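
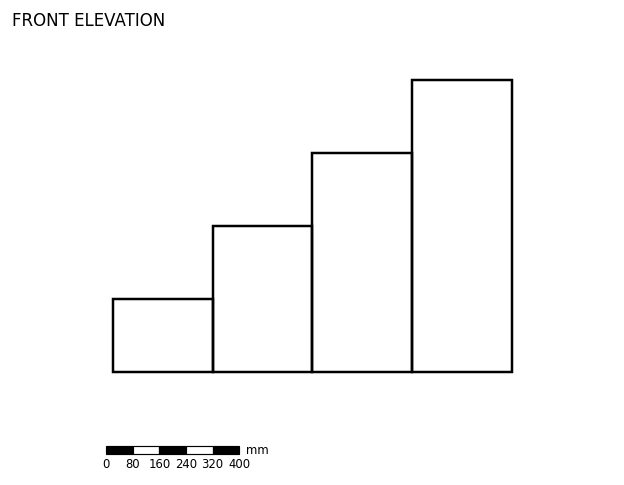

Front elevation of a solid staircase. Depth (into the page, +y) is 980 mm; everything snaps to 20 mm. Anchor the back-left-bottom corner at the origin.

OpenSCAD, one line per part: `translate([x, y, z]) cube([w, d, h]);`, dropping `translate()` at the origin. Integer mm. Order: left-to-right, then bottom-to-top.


cube([300, 980, 220]);
translate([300, 0, 0]) cube([300, 980, 440]);
translate([600, 0, 0]) cube([300, 980, 660]);
translate([900, 0, 0]) cube([300, 980, 880]);


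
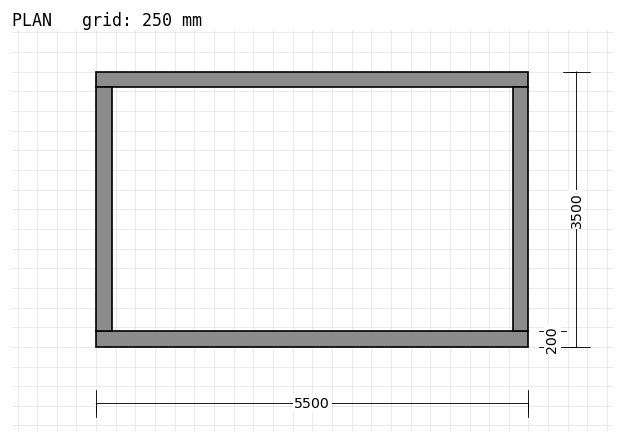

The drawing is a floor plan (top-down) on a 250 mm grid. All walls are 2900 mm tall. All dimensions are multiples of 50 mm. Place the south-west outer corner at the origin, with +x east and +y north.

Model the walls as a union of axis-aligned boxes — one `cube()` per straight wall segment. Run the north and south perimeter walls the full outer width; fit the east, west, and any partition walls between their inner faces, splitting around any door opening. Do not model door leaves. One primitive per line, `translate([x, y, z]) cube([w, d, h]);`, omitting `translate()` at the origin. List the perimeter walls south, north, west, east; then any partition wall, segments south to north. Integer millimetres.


cube([5500, 200, 2900]);
translate([0, 3300, 0]) cube([5500, 200, 2900]);
translate([0, 200, 0]) cube([200, 3100, 2900]);
translate([5300, 200, 0]) cube([200, 3100, 2900]);


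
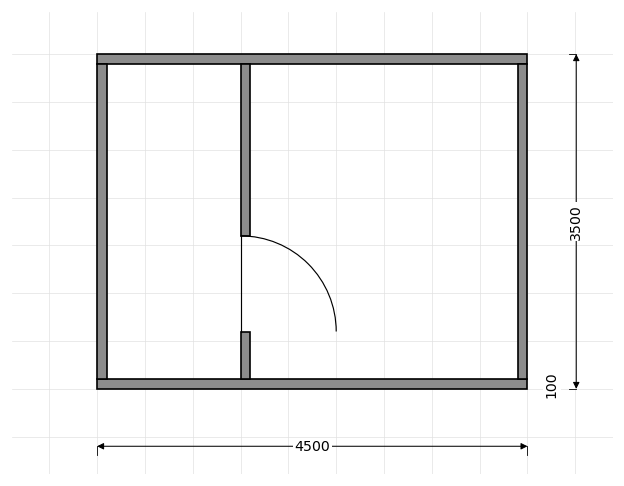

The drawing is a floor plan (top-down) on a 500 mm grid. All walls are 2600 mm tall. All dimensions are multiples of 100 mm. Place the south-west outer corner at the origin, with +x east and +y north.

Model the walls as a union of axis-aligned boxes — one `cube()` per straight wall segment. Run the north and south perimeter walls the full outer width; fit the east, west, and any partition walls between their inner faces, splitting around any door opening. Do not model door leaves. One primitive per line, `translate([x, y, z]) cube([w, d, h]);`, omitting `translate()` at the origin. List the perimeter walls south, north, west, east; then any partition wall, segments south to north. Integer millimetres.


cube([4500, 100, 2600]);
translate([0, 3400, 0]) cube([4500, 100, 2600]);
translate([0, 100, 0]) cube([100, 3300, 2600]);
translate([4400, 100, 0]) cube([100, 3300, 2600]);
translate([1500, 100, 0]) cube([100, 500, 2600]);
translate([1500, 1600, 0]) cube([100, 1800, 2600]);


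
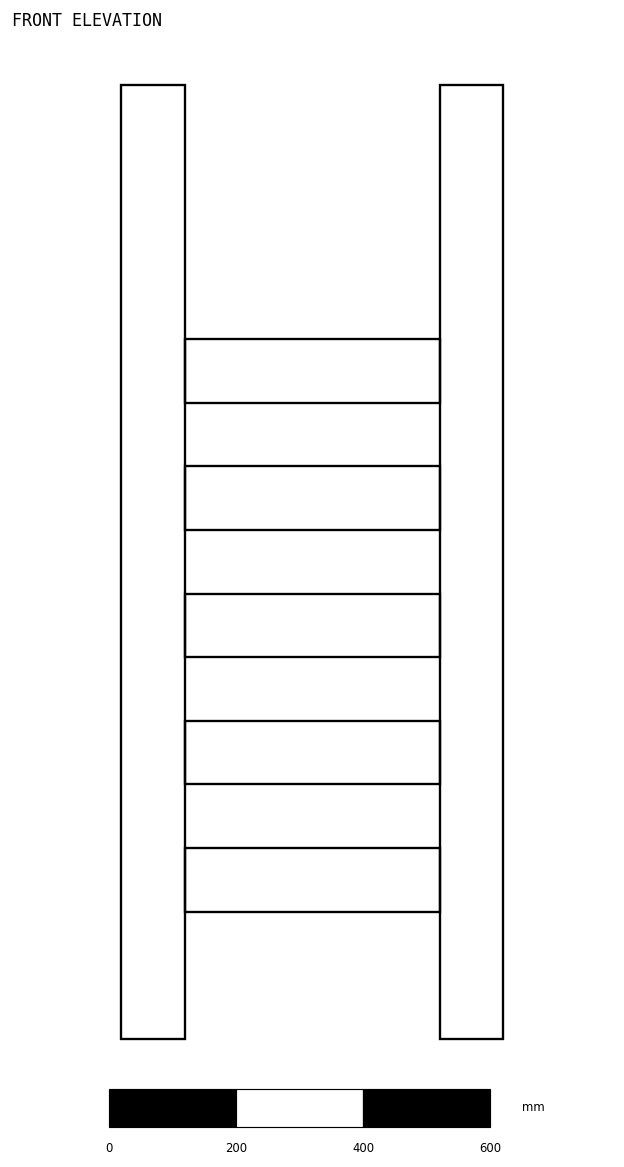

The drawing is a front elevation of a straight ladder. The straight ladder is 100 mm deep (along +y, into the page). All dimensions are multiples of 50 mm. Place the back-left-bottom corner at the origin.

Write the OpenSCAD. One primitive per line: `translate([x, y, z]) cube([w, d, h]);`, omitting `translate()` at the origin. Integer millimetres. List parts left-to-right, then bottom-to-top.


cube([100, 100, 1500]);
translate([100, 0, 200]) cube([400, 100, 100]);
translate([100, 0, 400]) cube([400, 100, 100]);
translate([100, 0, 600]) cube([400, 100, 100]);
translate([100, 0, 800]) cube([400, 100, 100]);
translate([100, 0, 1000]) cube([400, 100, 100]);
translate([500, 0, 0]) cube([100, 100, 1500]);


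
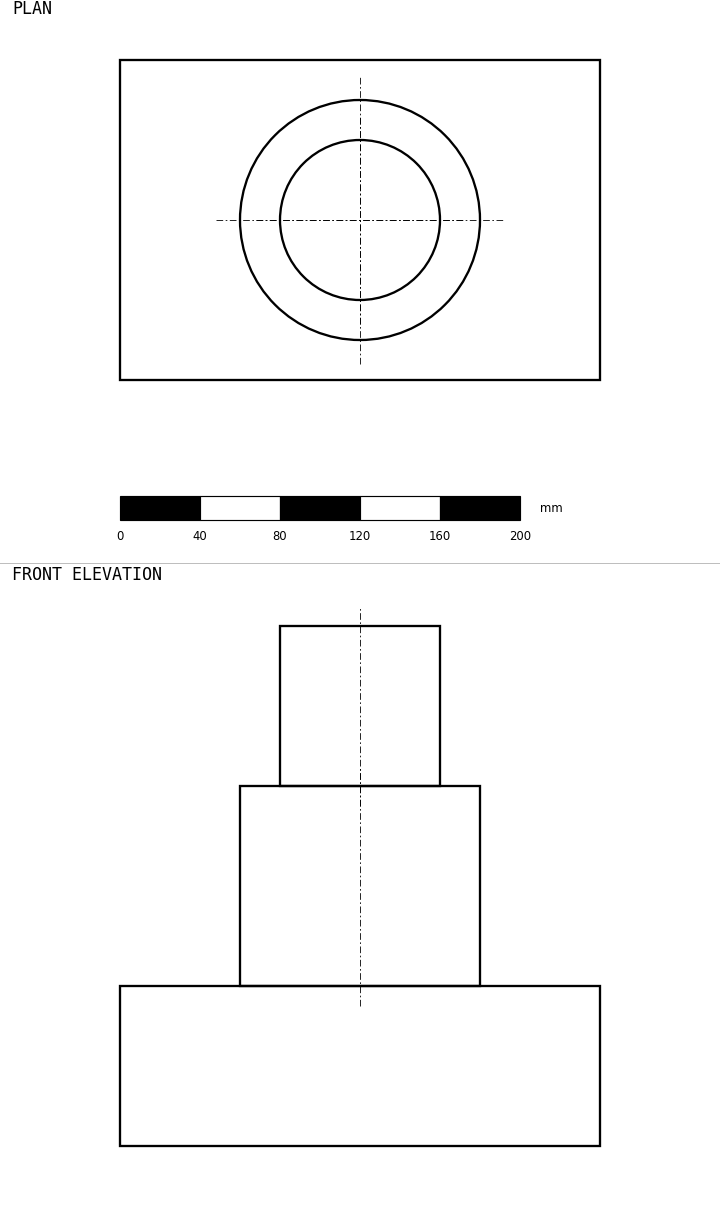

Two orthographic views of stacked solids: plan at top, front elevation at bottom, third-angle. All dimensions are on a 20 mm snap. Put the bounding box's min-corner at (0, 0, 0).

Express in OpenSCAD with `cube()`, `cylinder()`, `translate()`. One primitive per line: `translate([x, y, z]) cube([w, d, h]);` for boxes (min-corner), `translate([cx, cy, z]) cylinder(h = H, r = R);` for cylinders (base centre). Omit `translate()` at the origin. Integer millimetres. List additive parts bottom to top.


cube([240, 160, 80]);
translate([120, 80, 80]) cylinder(h = 100, r = 60);
translate([120, 80, 180]) cylinder(h = 80, r = 40);


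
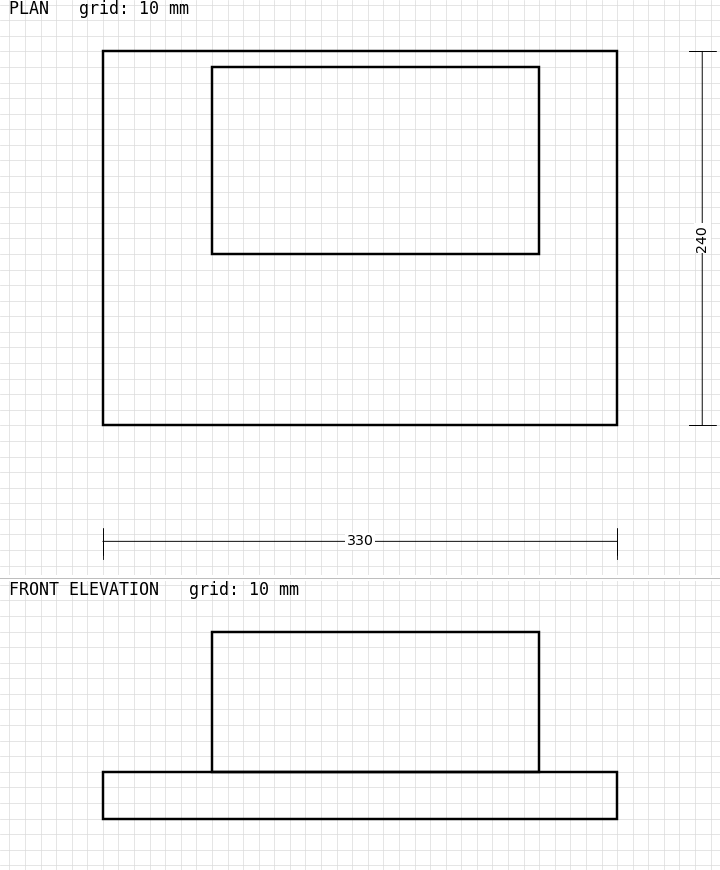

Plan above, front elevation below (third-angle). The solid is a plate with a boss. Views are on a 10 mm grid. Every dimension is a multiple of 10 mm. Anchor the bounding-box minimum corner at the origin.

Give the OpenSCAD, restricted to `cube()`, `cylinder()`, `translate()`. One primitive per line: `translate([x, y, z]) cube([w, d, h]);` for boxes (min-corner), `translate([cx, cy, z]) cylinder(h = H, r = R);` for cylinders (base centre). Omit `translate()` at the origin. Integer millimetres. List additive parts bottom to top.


cube([330, 240, 30]);
translate([70, 110, 30]) cube([210, 120, 90]);


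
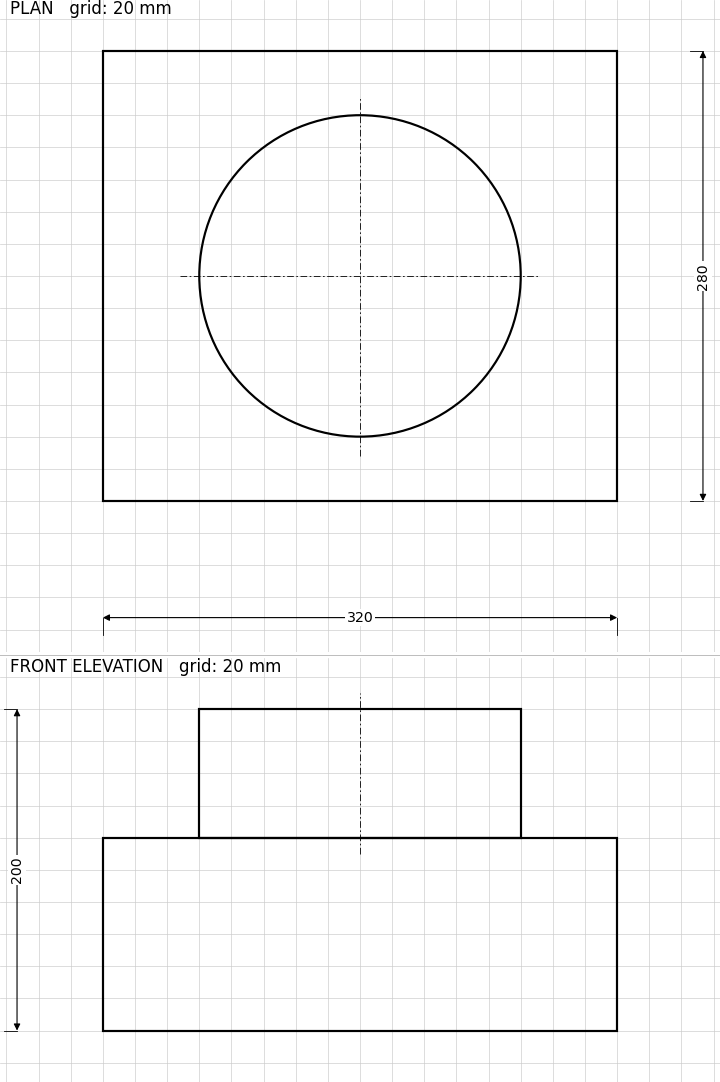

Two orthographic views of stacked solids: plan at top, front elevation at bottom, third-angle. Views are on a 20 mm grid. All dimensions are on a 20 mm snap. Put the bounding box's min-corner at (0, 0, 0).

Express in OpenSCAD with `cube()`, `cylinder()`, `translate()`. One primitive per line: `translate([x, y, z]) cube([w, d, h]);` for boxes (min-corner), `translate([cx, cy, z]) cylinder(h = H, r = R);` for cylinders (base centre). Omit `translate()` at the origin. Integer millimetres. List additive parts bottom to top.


cube([320, 280, 120]);
translate([160, 140, 120]) cylinder(h = 80, r = 100);


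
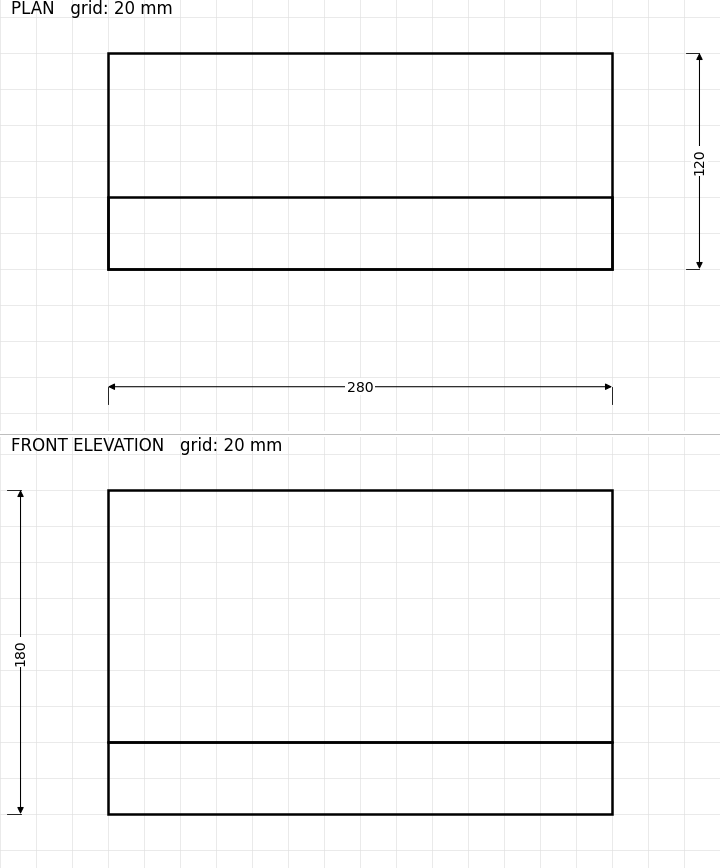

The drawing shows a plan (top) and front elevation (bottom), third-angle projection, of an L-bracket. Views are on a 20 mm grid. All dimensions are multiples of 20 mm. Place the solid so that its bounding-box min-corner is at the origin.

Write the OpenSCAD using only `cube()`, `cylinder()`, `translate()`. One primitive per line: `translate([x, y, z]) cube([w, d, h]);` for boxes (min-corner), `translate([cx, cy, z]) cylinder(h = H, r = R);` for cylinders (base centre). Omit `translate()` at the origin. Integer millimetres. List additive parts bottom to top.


cube([280, 120, 40]);
translate([0, 0, 40]) cube([280, 40, 140]);


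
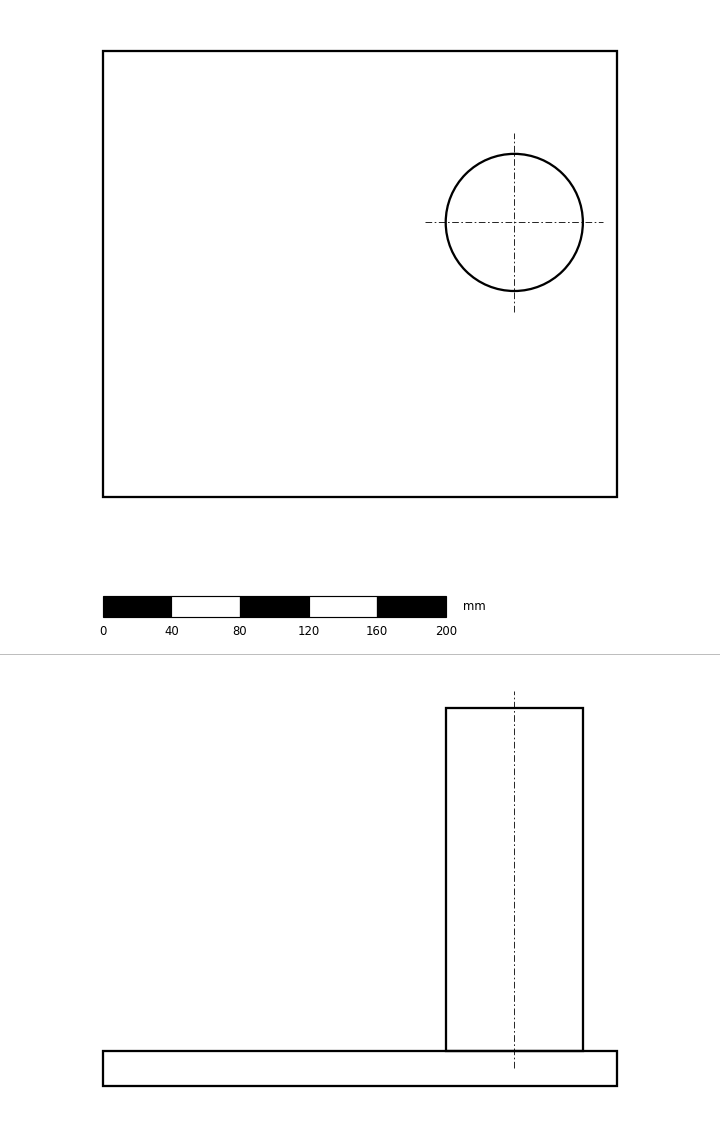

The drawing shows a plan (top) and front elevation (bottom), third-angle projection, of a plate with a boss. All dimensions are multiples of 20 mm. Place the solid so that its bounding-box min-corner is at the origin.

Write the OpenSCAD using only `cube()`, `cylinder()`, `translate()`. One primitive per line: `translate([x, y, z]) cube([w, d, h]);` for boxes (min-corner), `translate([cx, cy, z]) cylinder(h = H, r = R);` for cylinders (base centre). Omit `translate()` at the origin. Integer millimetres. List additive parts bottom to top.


cube([300, 260, 20]);
translate([240, 160, 20]) cylinder(h = 200, r = 40);


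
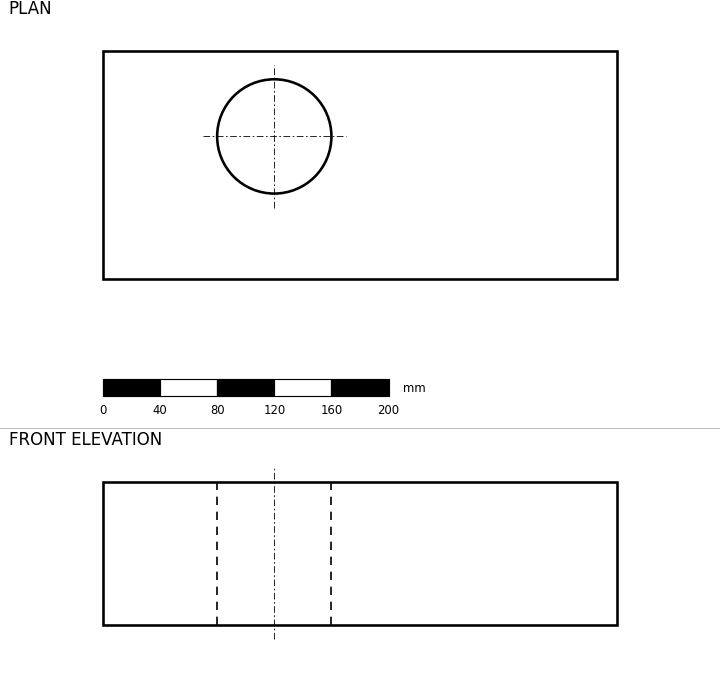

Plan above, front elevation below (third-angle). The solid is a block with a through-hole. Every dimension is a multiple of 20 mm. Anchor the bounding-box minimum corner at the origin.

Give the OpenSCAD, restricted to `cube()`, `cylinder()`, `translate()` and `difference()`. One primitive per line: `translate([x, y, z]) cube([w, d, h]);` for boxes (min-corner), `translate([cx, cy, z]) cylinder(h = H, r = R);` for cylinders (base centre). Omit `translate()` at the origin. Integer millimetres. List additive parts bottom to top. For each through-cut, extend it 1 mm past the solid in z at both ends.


difference() {
  cube([360, 160, 100]);
  translate([120, 100, -1]) cylinder(h = 102, r = 40);
}


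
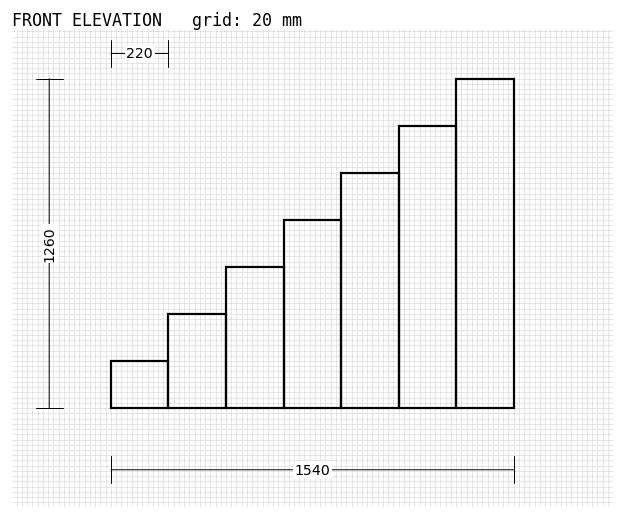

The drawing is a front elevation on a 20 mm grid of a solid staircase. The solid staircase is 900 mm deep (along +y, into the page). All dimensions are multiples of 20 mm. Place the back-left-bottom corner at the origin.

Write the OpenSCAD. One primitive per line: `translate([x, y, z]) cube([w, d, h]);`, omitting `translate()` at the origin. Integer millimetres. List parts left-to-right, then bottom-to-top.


cube([220, 900, 180]);
translate([220, 0, 0]) cube([220, 900, 360]);
translate([440, 0, 0]) cube([220, 900, 540]);
translate([660, 0, 0]) cube([220, 900, 720]);
translate([880, 0, 0]) cube([220, 900, 900]);
translate([1100, 0, 0]) cube([220, 900, 1080]);
translate([1320, 0, 0]) cube([220, 900, 1260]);


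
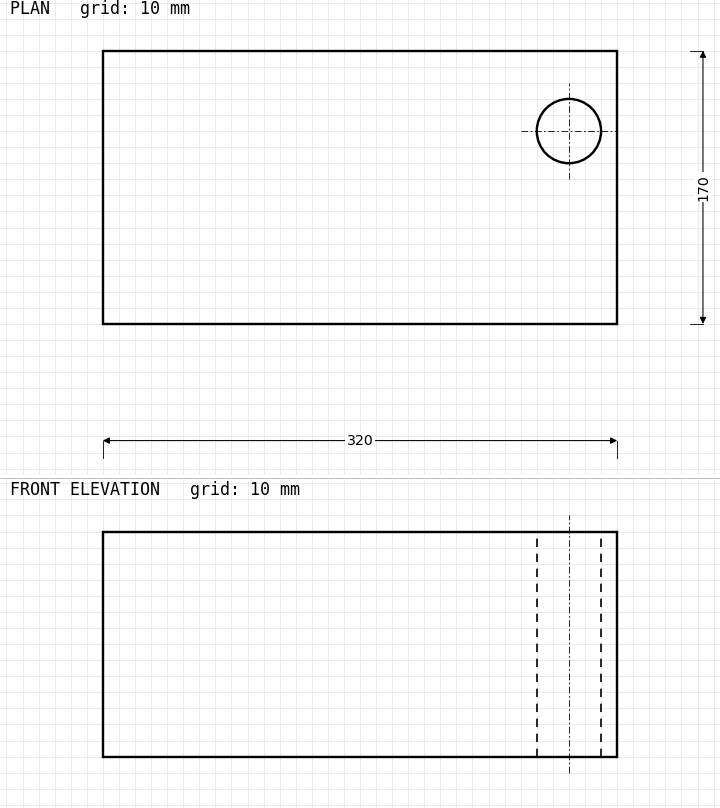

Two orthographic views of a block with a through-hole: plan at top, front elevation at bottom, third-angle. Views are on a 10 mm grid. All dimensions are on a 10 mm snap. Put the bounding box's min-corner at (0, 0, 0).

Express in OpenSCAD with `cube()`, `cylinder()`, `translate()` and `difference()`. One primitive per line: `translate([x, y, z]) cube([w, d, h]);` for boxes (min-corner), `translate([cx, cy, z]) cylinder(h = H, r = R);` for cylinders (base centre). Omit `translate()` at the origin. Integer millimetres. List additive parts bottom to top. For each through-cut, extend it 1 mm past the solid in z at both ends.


difference() {
  cube([320, 170, 140]);
  translate([290, 120, -1]) cylinder(h = 142, r = 20);
}


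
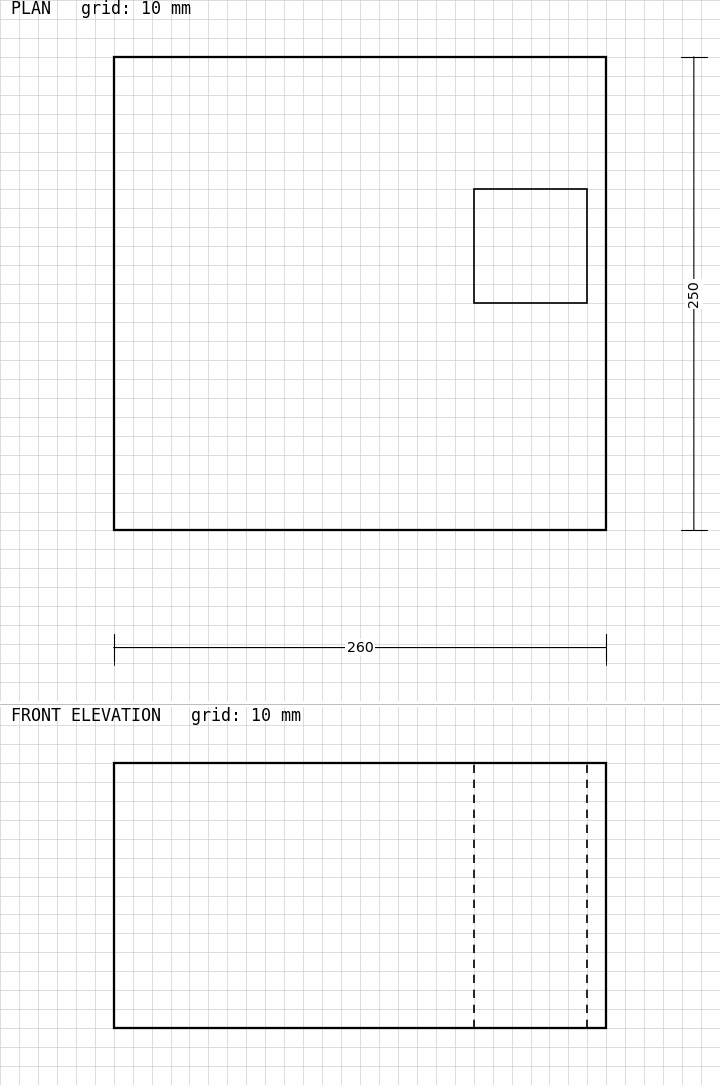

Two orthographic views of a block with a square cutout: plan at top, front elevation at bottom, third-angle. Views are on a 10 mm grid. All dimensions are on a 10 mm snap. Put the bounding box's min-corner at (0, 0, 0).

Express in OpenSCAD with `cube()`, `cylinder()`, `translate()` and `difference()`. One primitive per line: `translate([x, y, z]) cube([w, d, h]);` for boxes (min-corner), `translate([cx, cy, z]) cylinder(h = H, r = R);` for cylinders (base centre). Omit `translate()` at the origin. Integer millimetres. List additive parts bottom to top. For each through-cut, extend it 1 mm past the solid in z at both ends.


difference() {
  cube([260, 250, 140]);
  translate([190, 120, -1]) cube([60, 60, 142]);
}


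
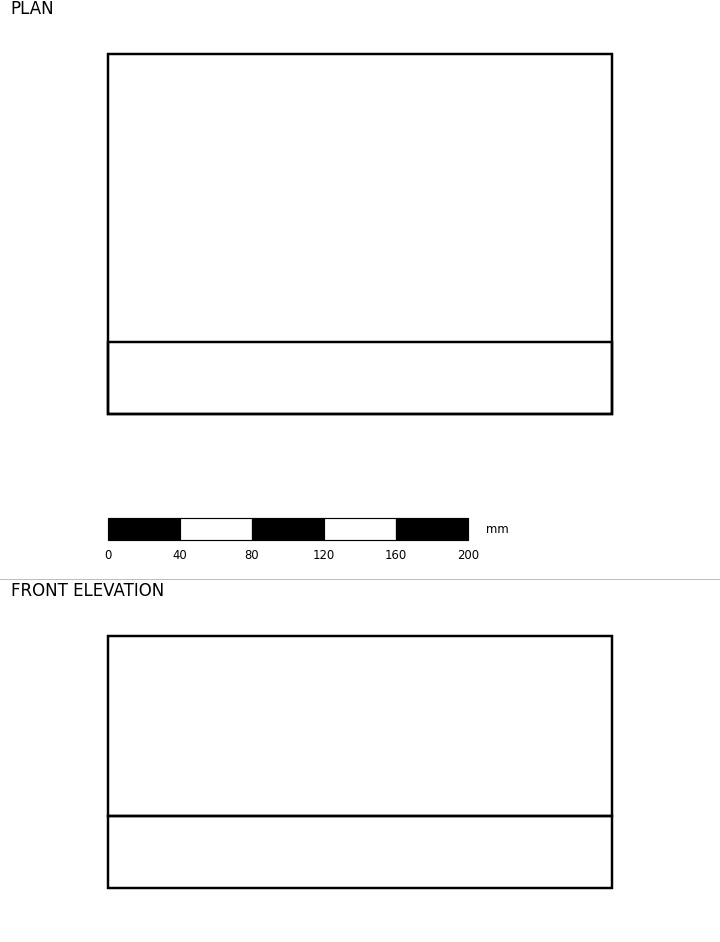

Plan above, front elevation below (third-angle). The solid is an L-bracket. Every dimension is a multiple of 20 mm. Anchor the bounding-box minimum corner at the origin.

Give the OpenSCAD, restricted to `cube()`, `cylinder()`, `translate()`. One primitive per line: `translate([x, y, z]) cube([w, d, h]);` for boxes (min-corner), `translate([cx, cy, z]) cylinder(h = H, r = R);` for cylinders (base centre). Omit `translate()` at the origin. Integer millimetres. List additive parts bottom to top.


cube([280, 200, 40]);
translate([0, 0, 40]) cube([280, 40, 100]);


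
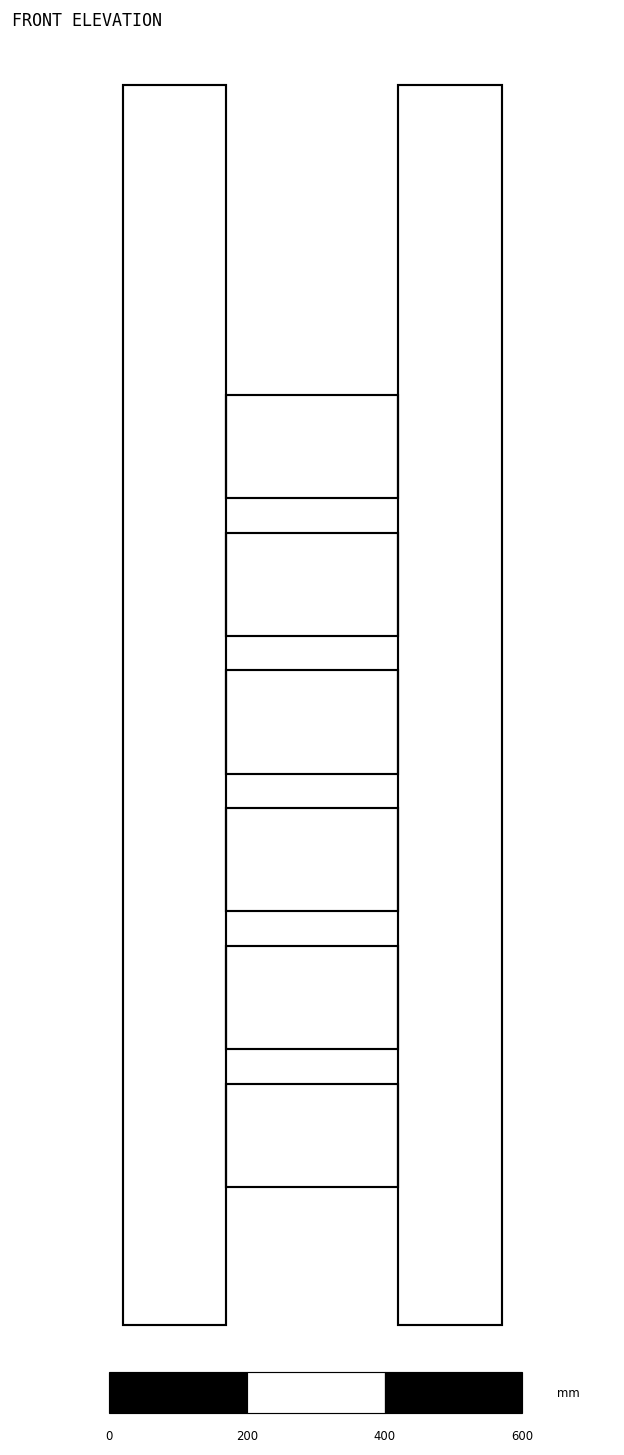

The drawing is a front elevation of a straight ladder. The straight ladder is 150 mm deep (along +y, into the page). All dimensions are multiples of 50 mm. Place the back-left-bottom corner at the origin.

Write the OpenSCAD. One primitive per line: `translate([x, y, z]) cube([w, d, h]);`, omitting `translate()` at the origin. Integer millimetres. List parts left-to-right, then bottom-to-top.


cube([150, 150, 1800]);
translate([150, 0, 200]) cube([250, 150, 150]);
translate([150, 0, 400]) cube([250, 150, 150]);
translate([150, 0, 600]) cube([250, 150, 150]);
translate([150, 0, 800]) cube([250, 150, 150]);
translate([150, 0, 1000]) cube([250, 150, 150]);
translate([150, 0, 1200]) cube([250, 150, 150]);
translate([400, 0, 0]) cube([150, 150, 1800]);


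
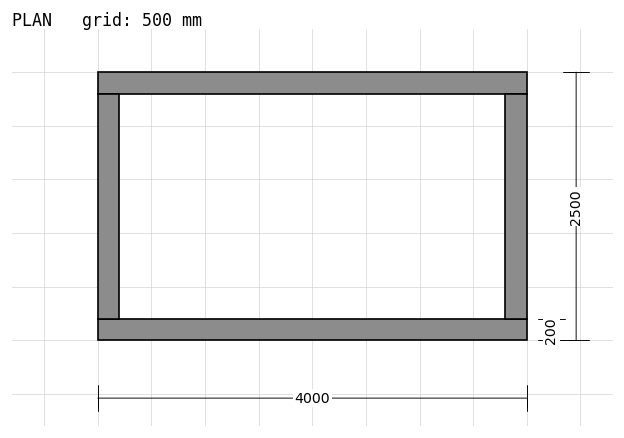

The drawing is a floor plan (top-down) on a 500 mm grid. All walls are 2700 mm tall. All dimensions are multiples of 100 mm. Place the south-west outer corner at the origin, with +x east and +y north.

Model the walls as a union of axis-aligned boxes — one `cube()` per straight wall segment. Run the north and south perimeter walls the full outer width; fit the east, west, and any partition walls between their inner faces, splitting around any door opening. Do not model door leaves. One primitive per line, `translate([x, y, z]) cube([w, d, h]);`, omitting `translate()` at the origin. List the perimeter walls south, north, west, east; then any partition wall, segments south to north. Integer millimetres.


cube([4000, 200, 2700]);
translate([0, 2300, 0]) cube([4000, 200, 2700]);
translate([0, 200, 0]) cube([200, 2100, 2700]);
translate([3800, 200, 0]) cube([200, 2100, 2700]);


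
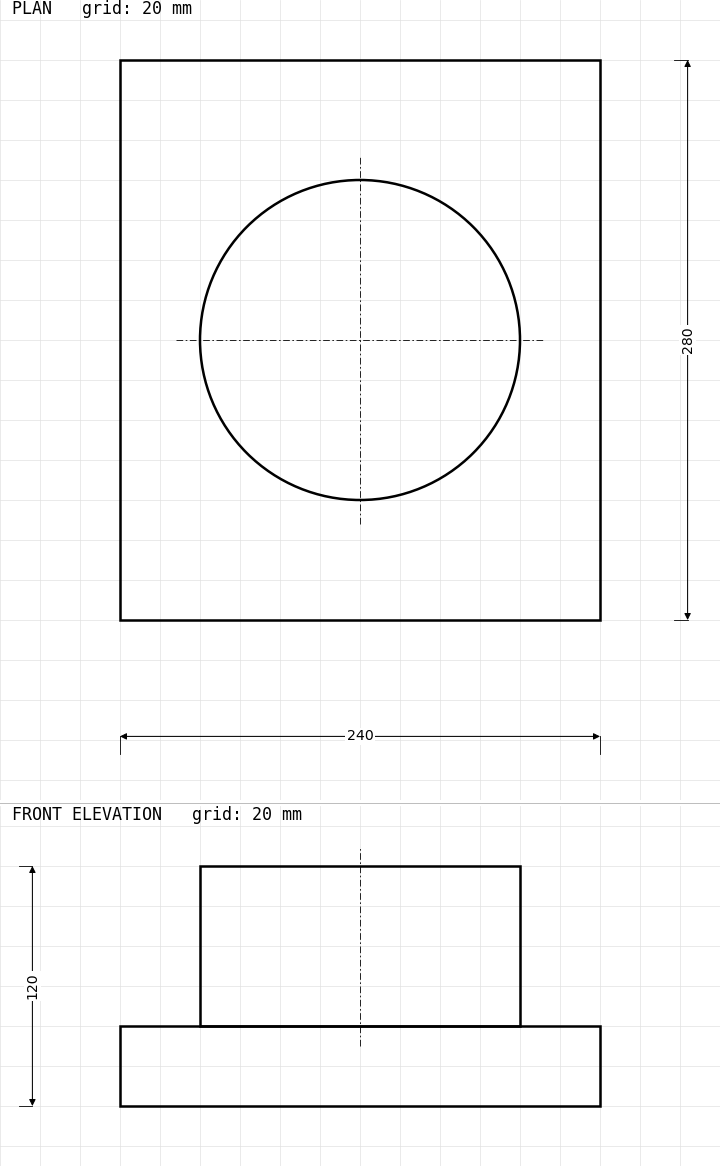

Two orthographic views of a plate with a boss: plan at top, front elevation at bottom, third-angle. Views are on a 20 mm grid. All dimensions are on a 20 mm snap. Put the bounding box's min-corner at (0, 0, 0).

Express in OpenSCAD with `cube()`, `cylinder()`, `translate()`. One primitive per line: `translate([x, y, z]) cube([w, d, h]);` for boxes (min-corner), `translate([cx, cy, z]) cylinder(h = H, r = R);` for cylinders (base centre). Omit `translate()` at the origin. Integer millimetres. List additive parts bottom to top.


cube([240, 280, 40]);
translate([120, 140, 40]) cylinder(h = 80, r = 80);


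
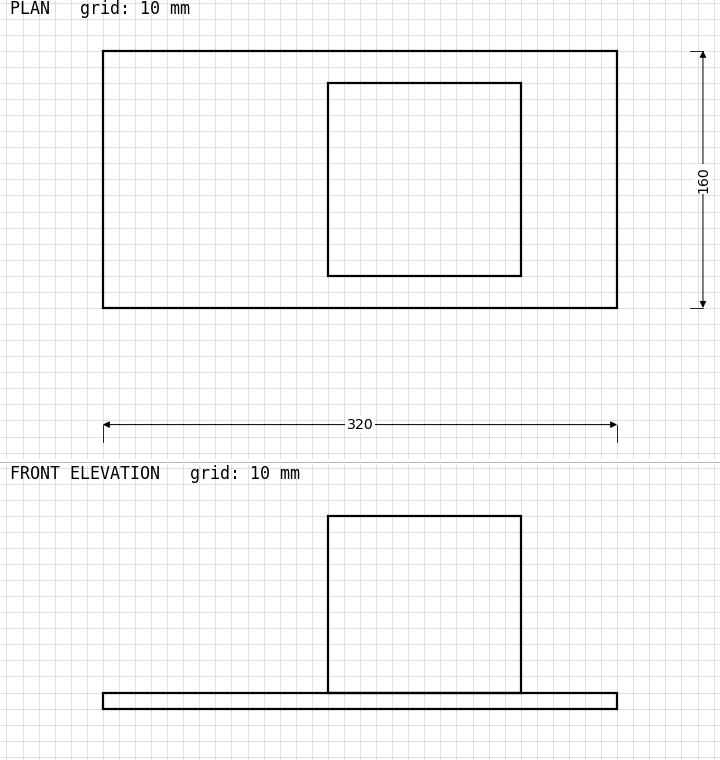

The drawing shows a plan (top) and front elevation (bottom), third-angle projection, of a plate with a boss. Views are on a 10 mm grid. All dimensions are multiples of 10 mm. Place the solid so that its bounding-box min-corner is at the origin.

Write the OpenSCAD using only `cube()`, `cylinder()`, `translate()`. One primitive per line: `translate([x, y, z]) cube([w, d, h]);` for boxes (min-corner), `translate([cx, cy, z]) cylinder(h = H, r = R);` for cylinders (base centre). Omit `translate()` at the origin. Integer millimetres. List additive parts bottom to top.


cube([320, 160, 10]);
translate([140, 20, 10]) cube([120, 120, 110]);


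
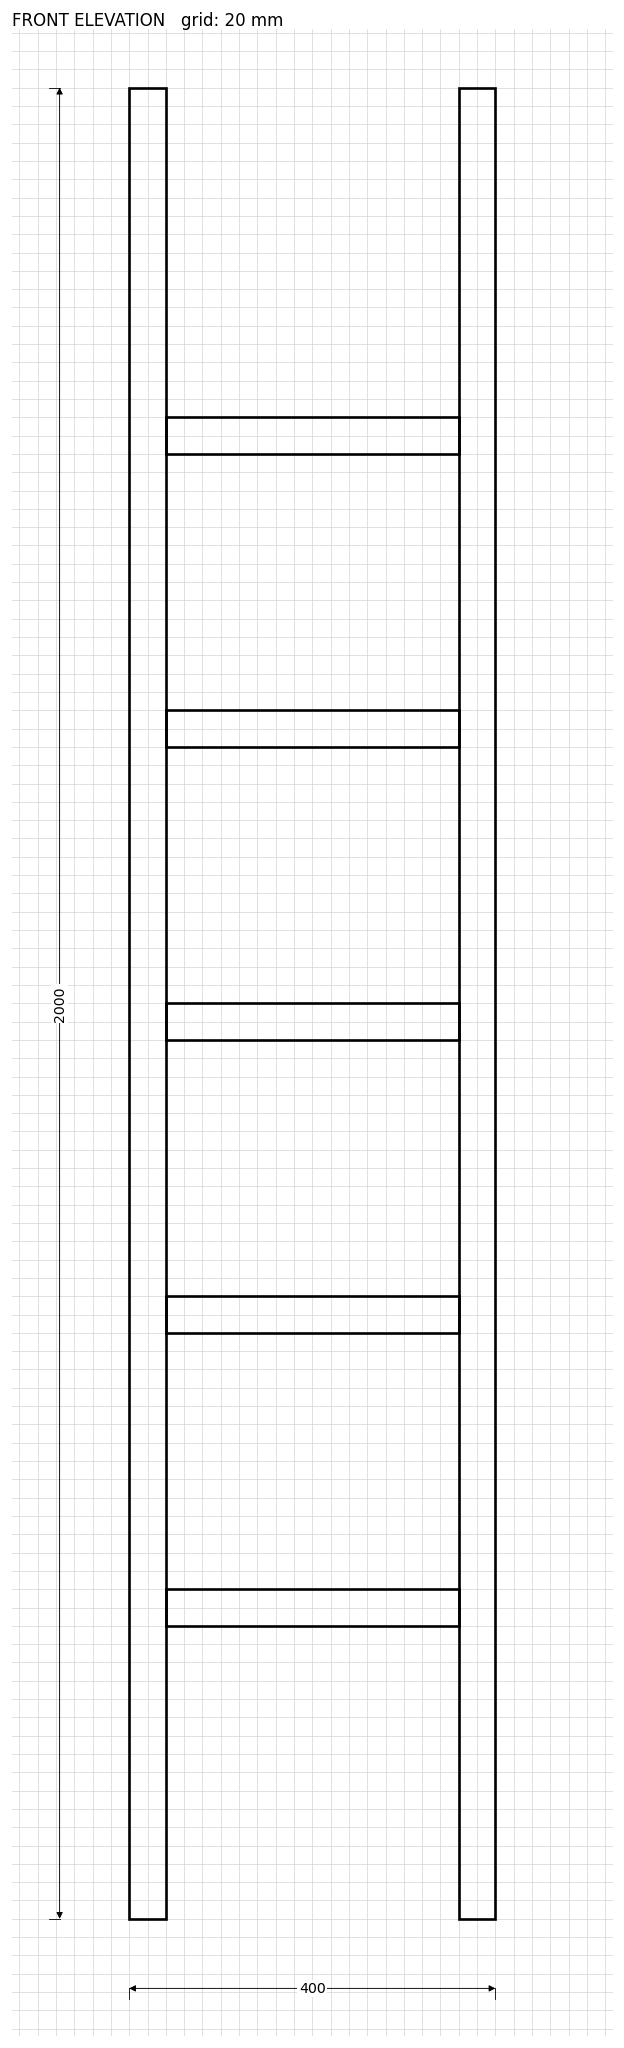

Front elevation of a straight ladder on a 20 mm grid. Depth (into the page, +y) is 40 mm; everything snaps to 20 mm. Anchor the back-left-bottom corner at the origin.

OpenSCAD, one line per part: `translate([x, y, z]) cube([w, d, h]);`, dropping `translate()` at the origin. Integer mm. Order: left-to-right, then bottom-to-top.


cube([40, 40, 2000]);
translate([40, 0, 320]) cube([320, 40, 40]);
translate([40, 0, 640]) cube([320, 40, 40]);
translate([40, 0, 960]) cube([320, 40, 40]);
translate([40, 0, 1280]) cube([320, 40, 40]);
translate([40, 0, 1600]) cube([320, 40, 40]);
translate([360, 0, 0]) cube([40, 40, 2000]);


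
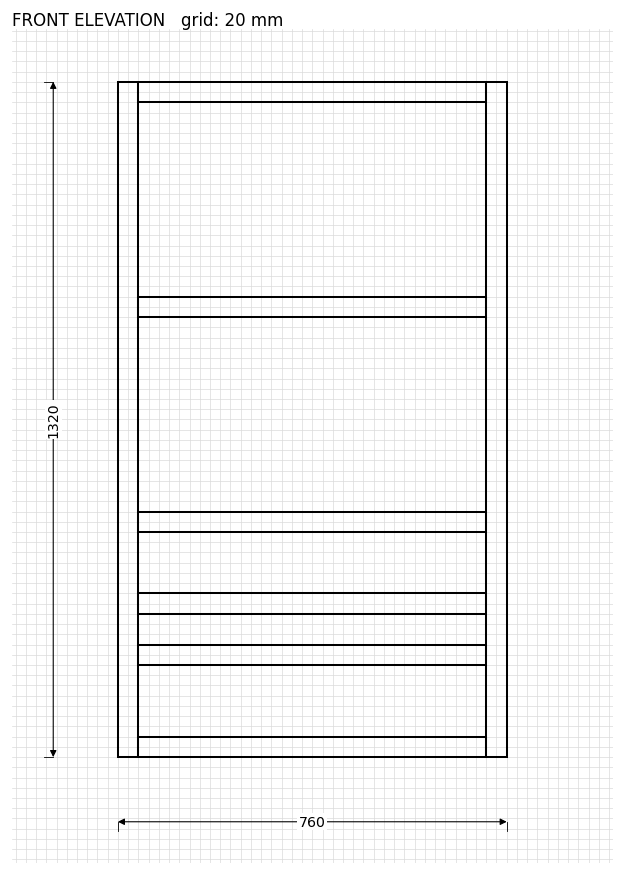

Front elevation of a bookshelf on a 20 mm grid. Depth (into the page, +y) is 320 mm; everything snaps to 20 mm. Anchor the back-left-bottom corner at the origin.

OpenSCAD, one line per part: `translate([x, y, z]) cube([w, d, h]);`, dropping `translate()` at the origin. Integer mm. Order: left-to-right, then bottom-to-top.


cube([40, 320, 1320]);
translate([40, 0, 0]) cube([680, 320, 40]);
translate([40, 0, 180]) cube([680, 320, 40]);
translate([40, 0, 280]) cube([680, 320, 40]);
translate([40, 0, 440]) cube([680, 320, 40]);
translate([40, 0, 860]) cube([680, 320, 40]);
translate([40, 0, 1280]) cube([680, 320, 40]);
translate([720, 0, 0]) cube([40, 320, 1320]);


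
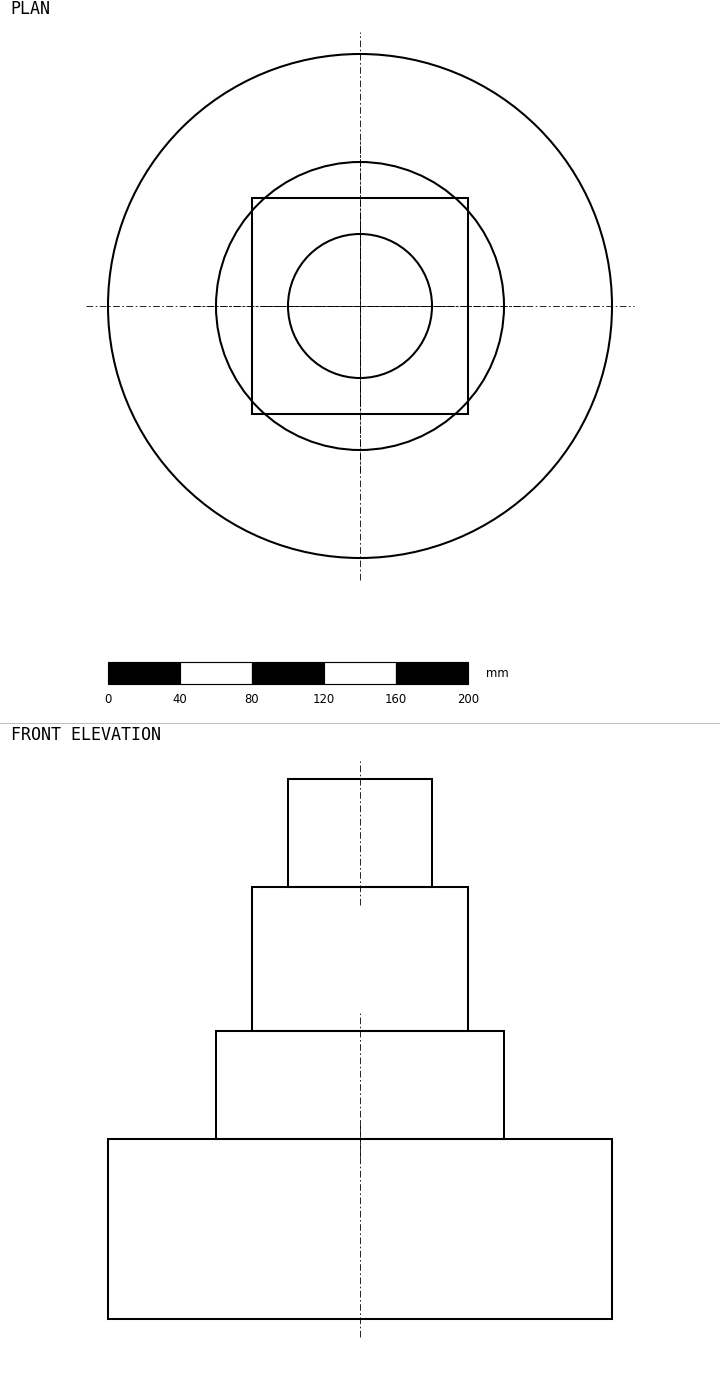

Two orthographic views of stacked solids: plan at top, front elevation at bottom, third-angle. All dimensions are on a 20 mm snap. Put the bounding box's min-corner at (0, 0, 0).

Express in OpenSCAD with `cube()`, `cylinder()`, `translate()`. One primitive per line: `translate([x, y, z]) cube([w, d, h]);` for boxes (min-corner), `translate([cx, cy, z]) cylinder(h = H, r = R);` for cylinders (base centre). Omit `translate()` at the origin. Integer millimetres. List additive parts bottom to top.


translate([140, 140, 0]) cylinder(h = 100, r = 140);
translate([140, 140, 100]) cylinder(h = 60, r = 80);
translate([80, 80, 160]) cube([120, 120, 80]);
translate([140, 140, 240]) cylinder(h = 60, r = 40);


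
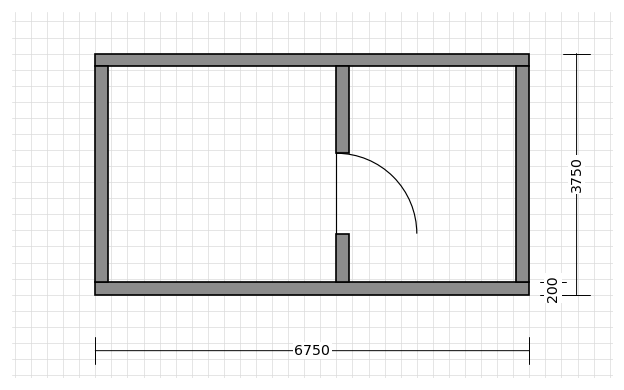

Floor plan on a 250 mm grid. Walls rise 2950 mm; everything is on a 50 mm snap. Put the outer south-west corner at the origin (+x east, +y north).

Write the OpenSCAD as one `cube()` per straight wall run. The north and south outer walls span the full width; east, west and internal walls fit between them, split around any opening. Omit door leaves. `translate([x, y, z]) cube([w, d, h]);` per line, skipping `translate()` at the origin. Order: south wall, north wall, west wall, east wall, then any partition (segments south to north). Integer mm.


cube([6750, 200, 2950]);
translate([0, 3550, 0]) cube([6750, 200, 2950]);
translate([0, 200, 0]) cube([200, 3350, 2950]);
translate([6550, 200, 0]) cube([200, 3350, 2950]);
translate([3750, 200, 0]) cube([200, 750, 2950]);
translate([3750, 2200, 0]) cube([200, 1350, 2950]);


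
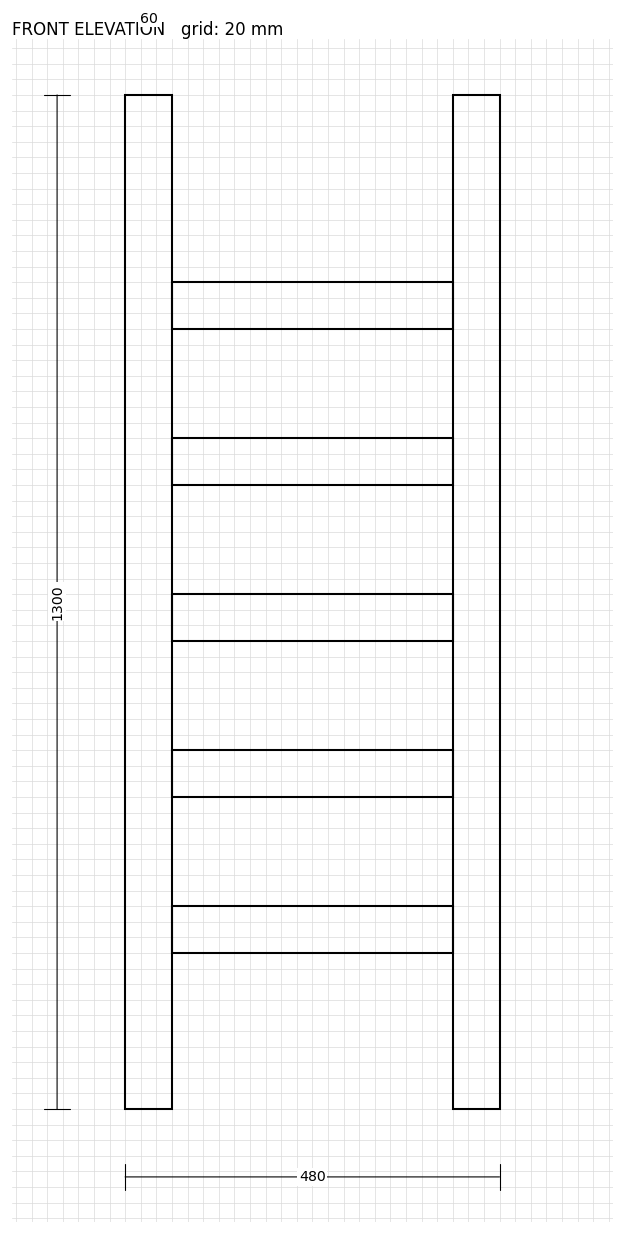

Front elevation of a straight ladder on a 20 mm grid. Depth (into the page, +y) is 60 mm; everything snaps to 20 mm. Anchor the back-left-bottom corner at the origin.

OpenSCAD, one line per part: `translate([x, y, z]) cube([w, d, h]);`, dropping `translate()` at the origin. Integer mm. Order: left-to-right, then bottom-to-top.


cube([60, 60, 1300]);
translate([60, 0, 200]) cube([360, 60, 60]);
translate([60, 0, 400]) cube([360, 60, 60]);
translate([60, 0, 600]) cube([360, 60, 60]);
translate([60, 0, 800]) cube([360, 60, 60]);
translate([60, 0, 1000]) cube([360, 60, 60]);
translate([420, 0, 0]) cube([60, 60, 1300]);


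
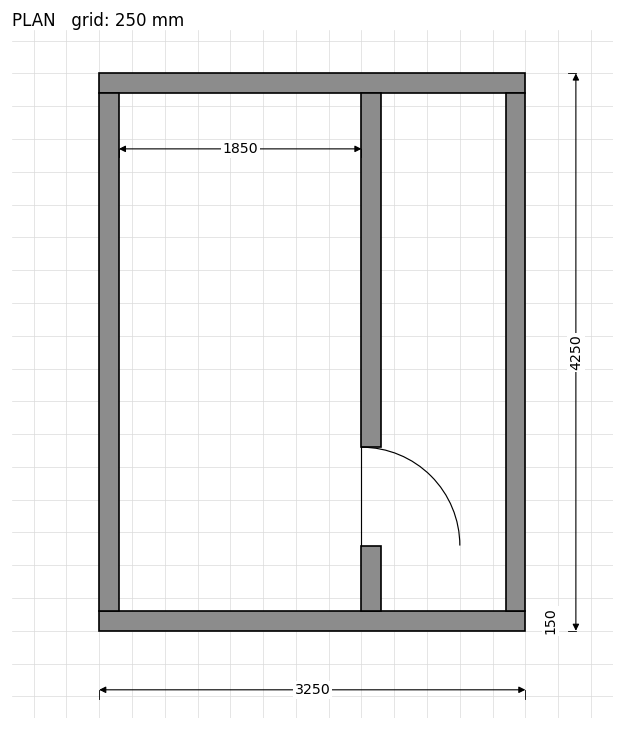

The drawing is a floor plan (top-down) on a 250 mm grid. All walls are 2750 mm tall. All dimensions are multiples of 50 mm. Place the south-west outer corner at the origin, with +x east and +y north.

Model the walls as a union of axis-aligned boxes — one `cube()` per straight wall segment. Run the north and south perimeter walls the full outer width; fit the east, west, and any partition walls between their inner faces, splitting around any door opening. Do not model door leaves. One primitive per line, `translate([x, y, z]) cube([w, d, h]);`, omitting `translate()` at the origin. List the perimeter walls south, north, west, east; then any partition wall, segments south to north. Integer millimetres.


cube([3250, 150, 2750]);
translate([0, 4100, 0]) cube([3250, 150, 2750]);
translate([0, 150, 0]) cube([150, 3950, 2750]);
translate([3100, 150, 0]) cube([150, 3950, 2750]);
translate([2000, 150, 0]) cube([150, 500, 2750]);
translate([2000, 1400, 0]) cube([150, 2700, 2750]);


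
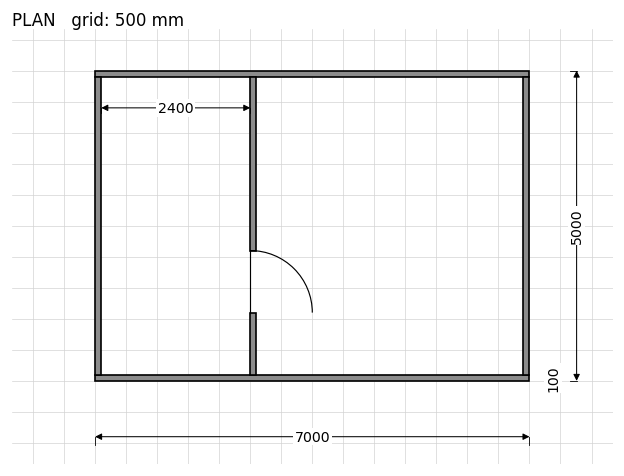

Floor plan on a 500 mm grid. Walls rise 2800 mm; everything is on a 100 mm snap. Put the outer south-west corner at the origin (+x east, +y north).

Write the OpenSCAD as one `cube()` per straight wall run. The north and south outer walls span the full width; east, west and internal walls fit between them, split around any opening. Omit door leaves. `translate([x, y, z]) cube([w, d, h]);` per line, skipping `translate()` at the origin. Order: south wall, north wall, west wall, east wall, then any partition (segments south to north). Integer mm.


cube([7000, 100, 2800]);
translate([0, 4900, 0]) cube([7000, 100, 2800]);
translate([0, 100, 0]) cube([100, 4800, 2800]);
translate([6900, 100, 0]) cube([100, 4800, 2800]);
translate([2500, 100, 0]) cube([100, 1000, 2800]);
translate([2500, 2100, 0]) cube([100, 2800, 2800]);


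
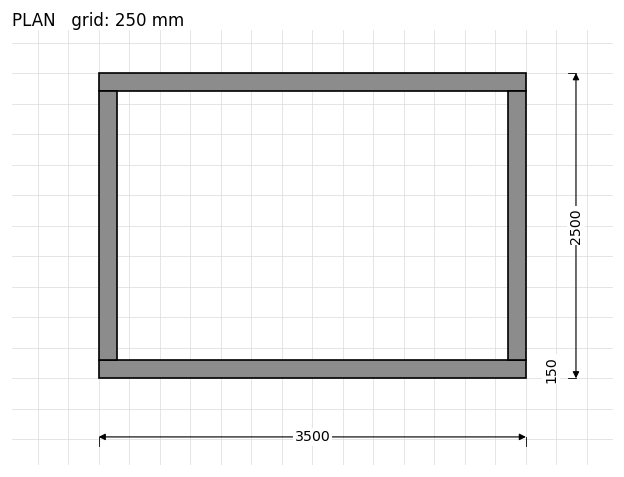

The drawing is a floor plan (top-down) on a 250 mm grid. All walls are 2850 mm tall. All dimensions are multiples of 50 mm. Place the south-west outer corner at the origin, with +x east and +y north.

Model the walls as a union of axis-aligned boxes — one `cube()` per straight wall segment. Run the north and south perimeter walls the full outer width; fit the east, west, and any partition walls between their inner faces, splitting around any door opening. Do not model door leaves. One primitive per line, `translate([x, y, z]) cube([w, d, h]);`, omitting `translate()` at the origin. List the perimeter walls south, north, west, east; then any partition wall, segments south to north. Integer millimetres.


cube([3500, 150, 2850]);
translate([0, 2350, 0]) cube([3500, 150, 2850]);
translate([0, 150, 0]) cube([150, 2200, 2850]);
translate([3350, 150, 0]) cube([150, 2200, 2850]);


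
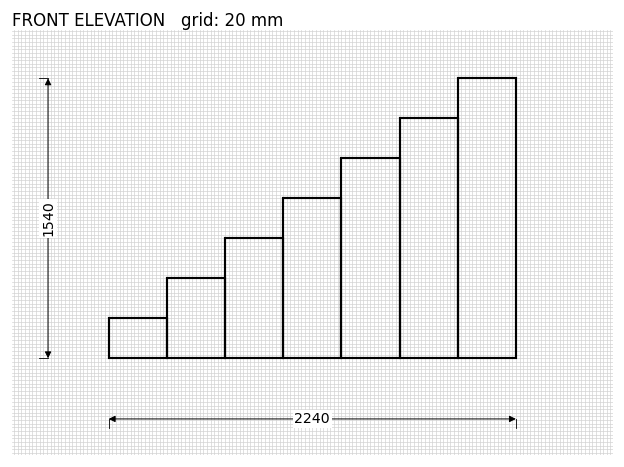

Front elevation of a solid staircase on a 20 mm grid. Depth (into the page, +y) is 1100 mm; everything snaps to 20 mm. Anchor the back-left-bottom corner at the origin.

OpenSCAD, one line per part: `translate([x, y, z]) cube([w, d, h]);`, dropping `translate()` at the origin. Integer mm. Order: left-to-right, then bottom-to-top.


cube([320, 1100, 220]);
translate([320, 0, 0]) cube([320, 1100, 440]);
translate([640, 0, 0]) cube([320, 1100, 660]);
translate([960, 0, 0]) cube([320, 1100, 880]);
translate([1280, 0, 0]) cube([320, 1100, 1100]);
translate([1600, 0, 0]) cube([320, 1100, 1320]);
translate([1920, 0, 0]) cube([320, 1100, 1540]);


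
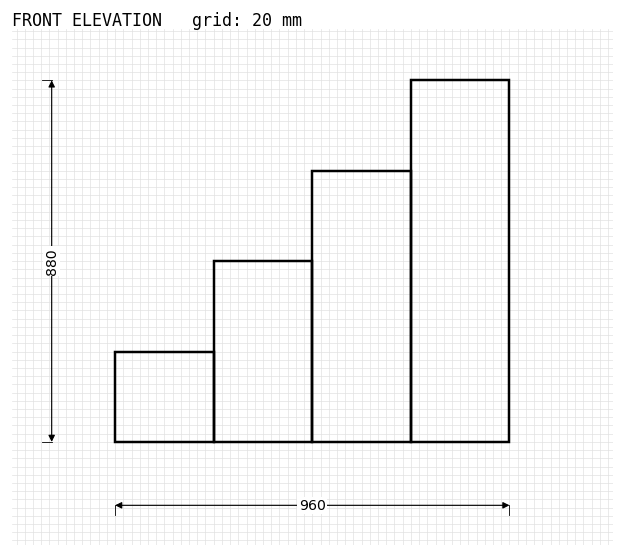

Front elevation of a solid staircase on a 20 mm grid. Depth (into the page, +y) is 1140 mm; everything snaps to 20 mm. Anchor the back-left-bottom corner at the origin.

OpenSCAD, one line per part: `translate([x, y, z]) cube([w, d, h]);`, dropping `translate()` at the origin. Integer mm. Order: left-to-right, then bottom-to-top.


cube([240, 1140, 220]);
translate([240, 0, 0]) cube([240, 1140, 440]);
translate([480, 0, 0]) cube([240, 1140, 660]);
translate([720, 0, 0]) cube([240, 1140, 880]);


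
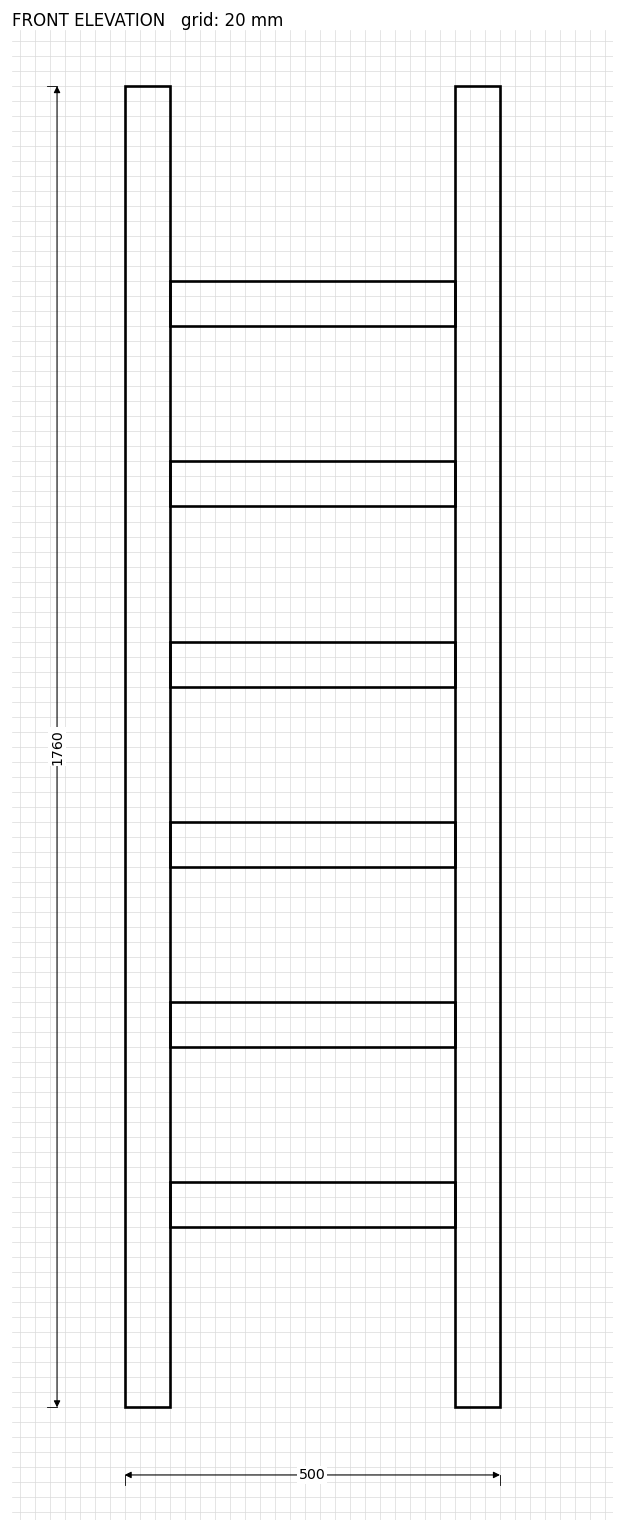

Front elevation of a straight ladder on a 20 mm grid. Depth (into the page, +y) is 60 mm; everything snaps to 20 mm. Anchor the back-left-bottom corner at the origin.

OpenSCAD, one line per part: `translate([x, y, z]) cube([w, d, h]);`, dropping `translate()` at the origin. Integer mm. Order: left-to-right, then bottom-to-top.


cube([60, 60, 1760]);
translate([60, 0, 240]) cube([380, 60, 60]);
translate([60, 0, 480]) cube([380, 60, 60]);
translate([60, 0, 720]) cube([380, 60, 60]);
translate([60, 0, 960]) cube([380, 60, 60]);
translate([60, 0, 1200]) cube([380, 60, 60]);
translate([60, 0, 1440]) cube([380, 60, 60]);
translate([440, 0, 0]) cube([60, 60, 1760]);


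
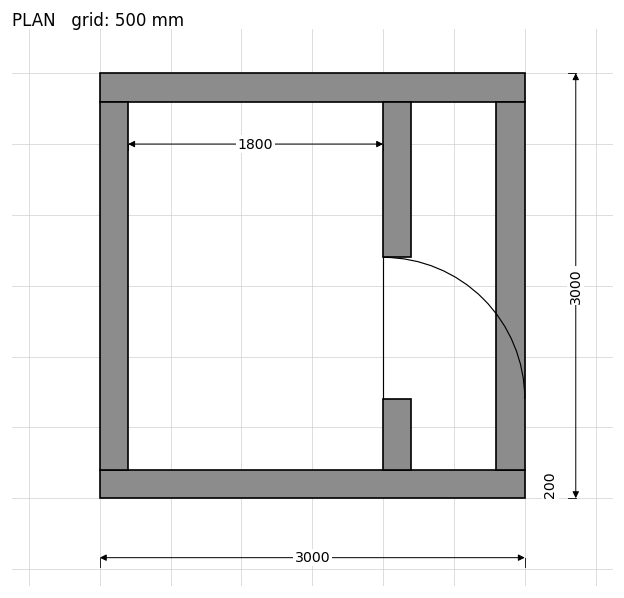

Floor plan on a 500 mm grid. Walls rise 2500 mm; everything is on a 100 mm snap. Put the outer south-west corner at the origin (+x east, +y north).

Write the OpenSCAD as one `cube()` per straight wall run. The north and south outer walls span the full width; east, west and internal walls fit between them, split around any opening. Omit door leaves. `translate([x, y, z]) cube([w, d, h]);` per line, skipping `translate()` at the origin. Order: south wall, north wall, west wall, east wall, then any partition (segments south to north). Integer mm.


cube([3000, 200, 2500]);
translate([0, 2800, 0]) cube([3000, 200, 2500]);
translate([0, 200, 0]) cube([200, 2600, 2500]);
translate([2800, 200, 0]) cube([200, 2600, 2500]);
translate([2000, 200, 0]) cube([200, 500, 2500]);
translate([2000, 1700, 0]) cube([200, 1100, 2500]);


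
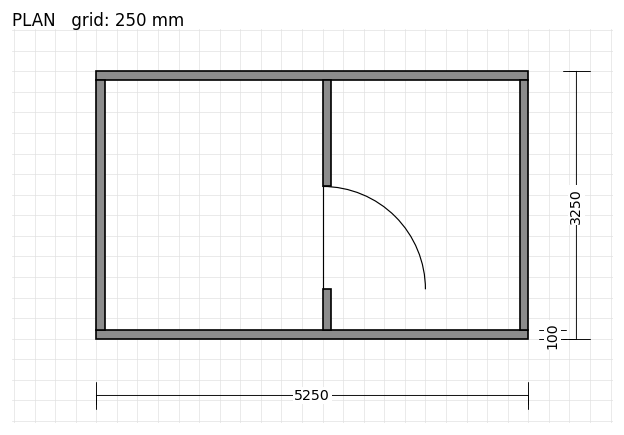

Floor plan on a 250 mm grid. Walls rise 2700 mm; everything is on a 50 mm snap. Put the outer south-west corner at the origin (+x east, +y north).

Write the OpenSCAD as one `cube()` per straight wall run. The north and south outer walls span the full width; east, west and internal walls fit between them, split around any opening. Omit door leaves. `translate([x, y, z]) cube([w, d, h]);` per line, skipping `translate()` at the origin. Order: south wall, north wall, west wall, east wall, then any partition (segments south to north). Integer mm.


cube([5250, 100, 2700]);
translate([0, 3150, 0]) cube([5250, 100, 2700]);
translate([0, 100, 0]) cube([100, 3050, 2700]);
translate([5150, 100, 0]) cube([100, 3050, 2700]);
translate([2750, 100, 0]) cube([100, 500, 2700]);
translate([2750, 1850, 0]) cube([100, 1300, 2700]);


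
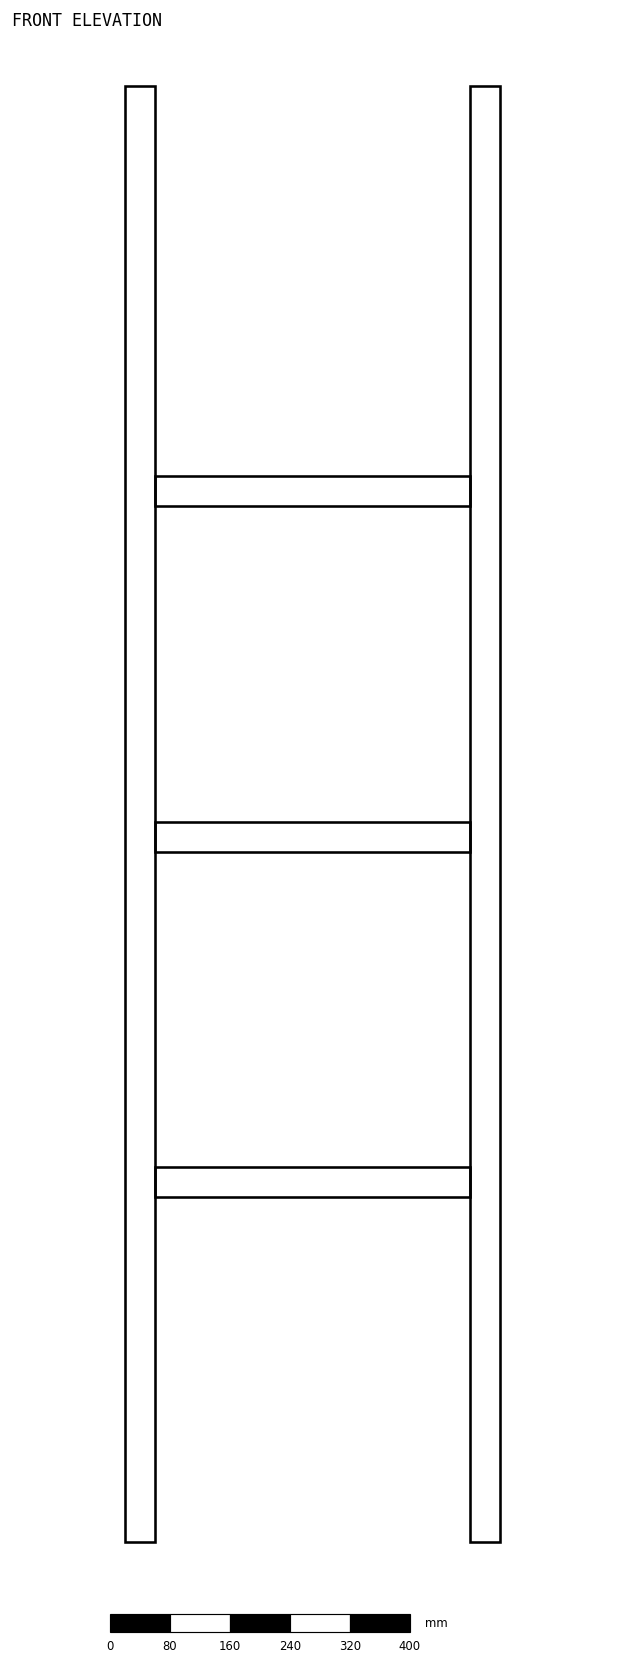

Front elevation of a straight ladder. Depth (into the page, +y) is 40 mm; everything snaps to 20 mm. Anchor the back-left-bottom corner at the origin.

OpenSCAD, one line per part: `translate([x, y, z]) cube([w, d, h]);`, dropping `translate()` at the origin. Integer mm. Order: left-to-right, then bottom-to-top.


cube([40, 40, 1940]);
translate([40, 0, 460]) cube([420, 40, 40]);
translate([40, 0, 920]) cube([420, 40, 40]);
translate([40, 0, 1380]) cube([420, 40, 40]);
translate([460, 0, 0]) cube([40, 40, 1940]);


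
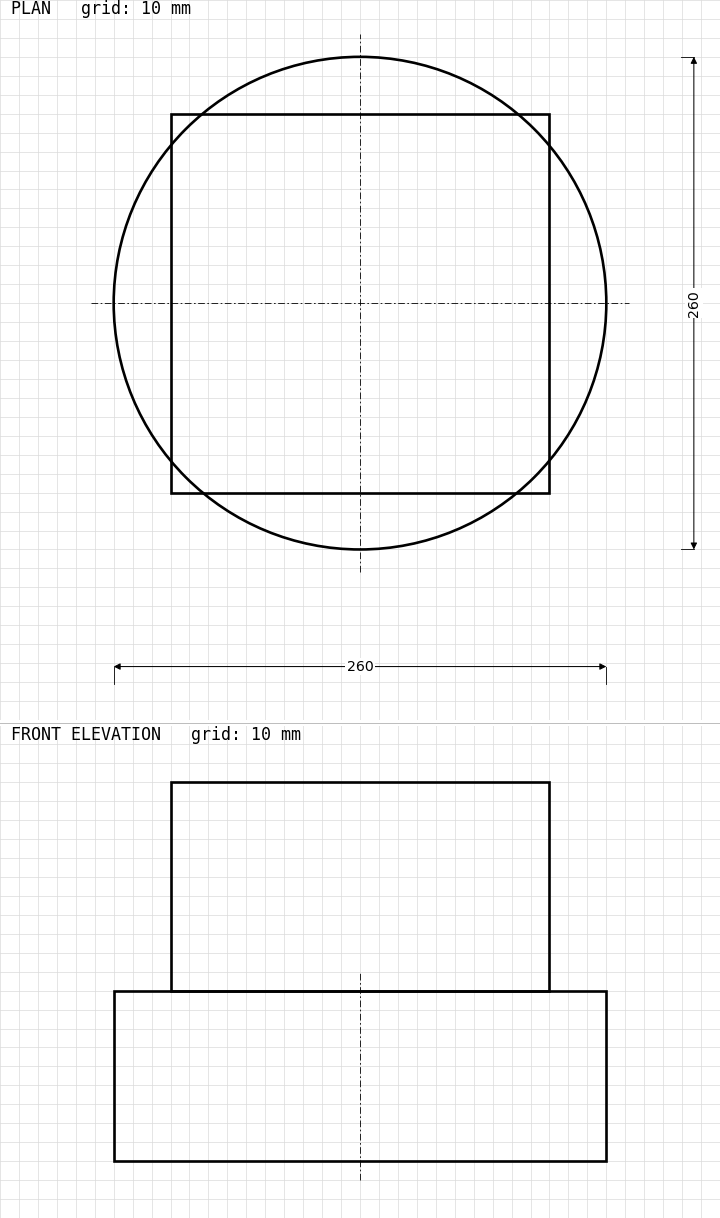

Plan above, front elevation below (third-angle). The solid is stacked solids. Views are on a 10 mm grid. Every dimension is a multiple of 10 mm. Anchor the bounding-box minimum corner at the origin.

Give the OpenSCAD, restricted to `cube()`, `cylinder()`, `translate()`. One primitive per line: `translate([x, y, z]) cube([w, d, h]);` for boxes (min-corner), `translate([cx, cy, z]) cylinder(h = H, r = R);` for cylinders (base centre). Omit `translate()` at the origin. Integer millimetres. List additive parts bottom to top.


translate([130, 130, 0]) cylinder(h = 90, r = 130);
translate([30, 30, 90]) cube([200, 200, 110]);


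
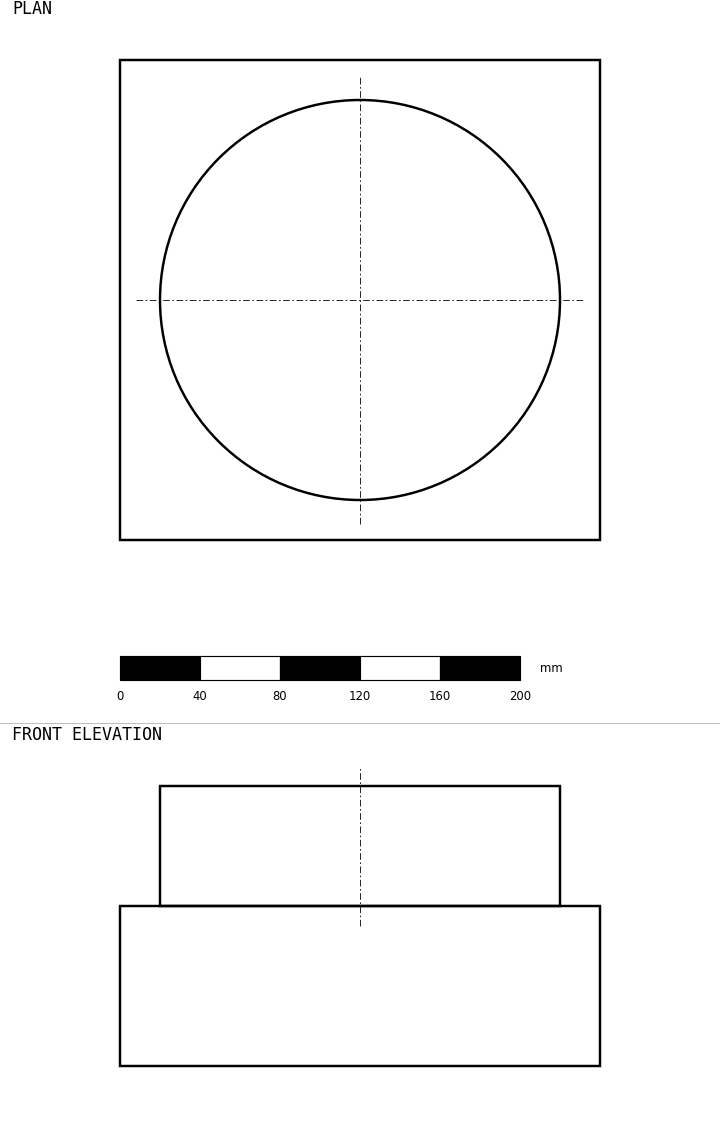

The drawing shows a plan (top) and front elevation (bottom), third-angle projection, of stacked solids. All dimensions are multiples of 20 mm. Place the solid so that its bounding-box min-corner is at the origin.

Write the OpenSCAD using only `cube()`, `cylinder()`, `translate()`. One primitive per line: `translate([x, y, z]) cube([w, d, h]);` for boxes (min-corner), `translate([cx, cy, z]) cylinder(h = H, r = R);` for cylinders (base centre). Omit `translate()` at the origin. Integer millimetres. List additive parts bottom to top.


cube([240, 240, 80]);
translate([120, 120, 80]) cylinder(h = 60, r = 100);


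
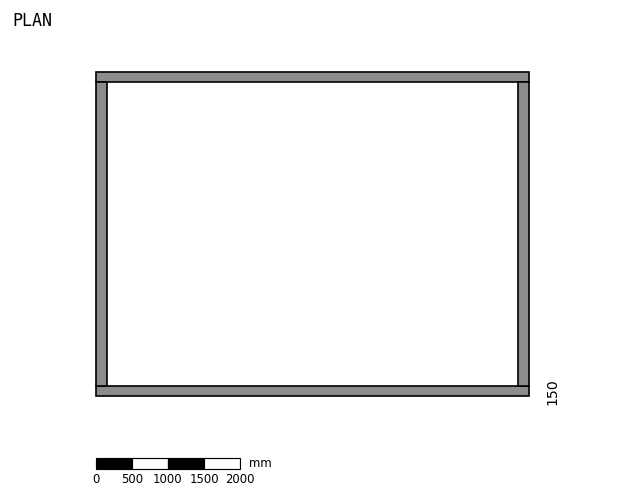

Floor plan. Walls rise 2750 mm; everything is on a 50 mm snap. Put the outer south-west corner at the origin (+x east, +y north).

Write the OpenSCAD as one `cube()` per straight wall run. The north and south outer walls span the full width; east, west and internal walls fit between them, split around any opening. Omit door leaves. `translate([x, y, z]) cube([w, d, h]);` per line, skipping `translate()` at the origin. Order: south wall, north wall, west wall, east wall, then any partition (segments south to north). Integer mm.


cube([6000, 150, 2750]);
translate([0, 4350, 0]) cube([6000, 150, 2750]);
translate([0, 150, 0]) cube([150, 4200, 2750]);
translate([5850, 150, 0]) cube([150, 4200, 2750]);


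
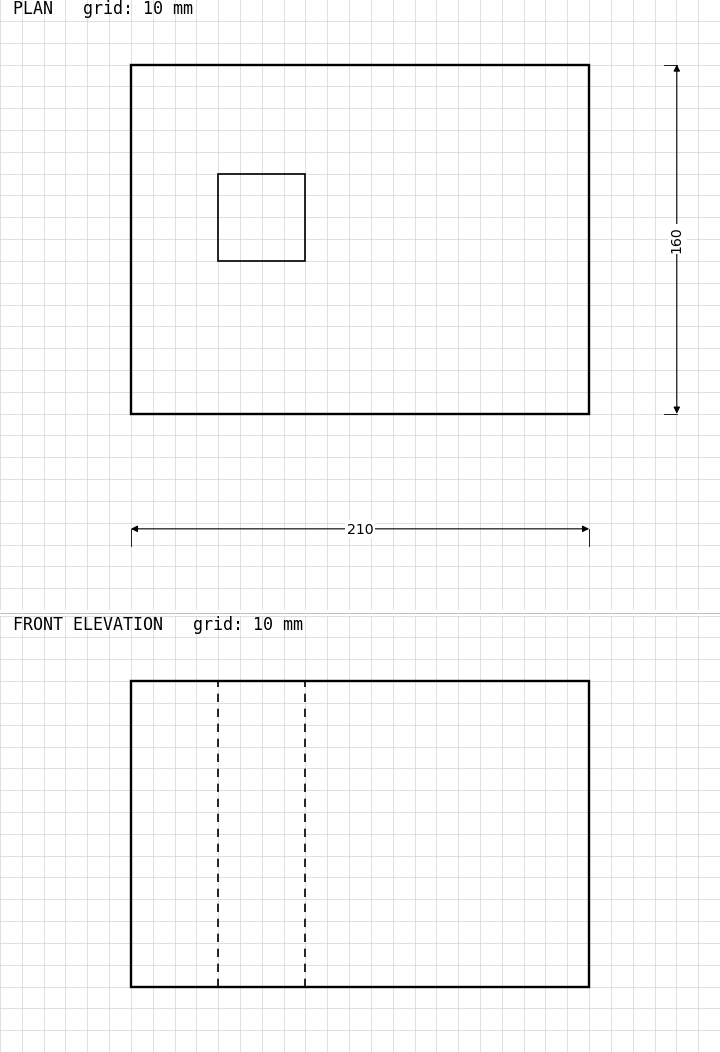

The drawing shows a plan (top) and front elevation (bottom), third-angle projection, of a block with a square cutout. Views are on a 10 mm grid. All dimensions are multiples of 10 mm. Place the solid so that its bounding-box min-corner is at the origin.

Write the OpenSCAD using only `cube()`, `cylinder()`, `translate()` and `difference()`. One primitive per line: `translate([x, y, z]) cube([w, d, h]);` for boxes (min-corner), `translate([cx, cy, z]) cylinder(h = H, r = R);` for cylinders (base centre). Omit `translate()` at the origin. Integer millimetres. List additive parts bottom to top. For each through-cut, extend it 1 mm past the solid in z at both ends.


difference() {
  cube([210, 160, 140]);
  translate([40, 70, -1]) cube([40, 40, 142]);
}
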